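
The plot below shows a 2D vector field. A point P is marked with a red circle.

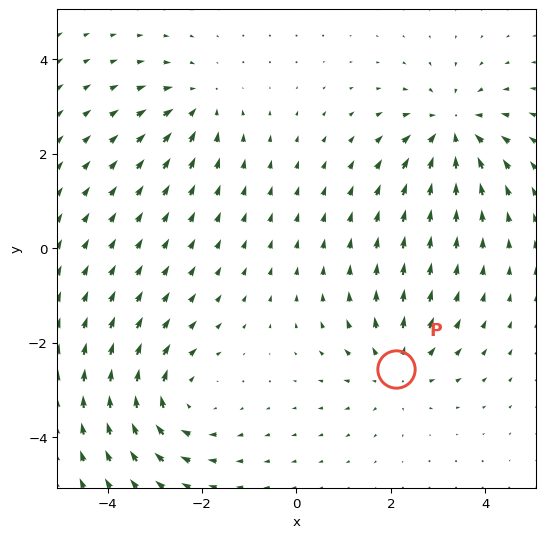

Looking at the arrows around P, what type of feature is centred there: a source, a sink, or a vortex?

At P (2.1, -2.5) the arrows spread outward. Divergence about +4, curl ≈0 — positive divergence with near-zero curl is a source.

source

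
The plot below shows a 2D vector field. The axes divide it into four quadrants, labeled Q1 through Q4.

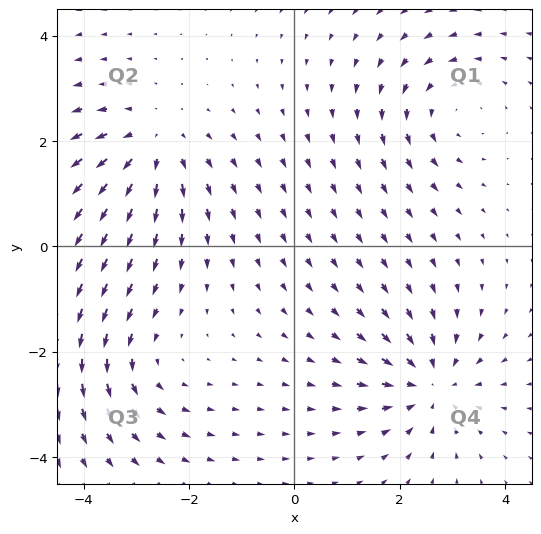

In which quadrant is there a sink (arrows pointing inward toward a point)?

The sink sits at approximately (2.6, -2.6), which lies in quadrant Q4. The divergence there is about -5, negative as expected for a sink.

Q4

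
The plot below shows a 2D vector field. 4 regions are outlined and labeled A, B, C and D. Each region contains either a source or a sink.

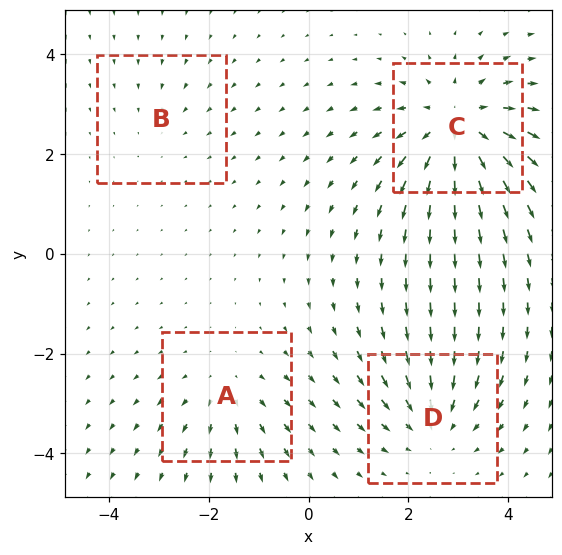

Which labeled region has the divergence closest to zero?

Divergence at each region's feature centre — A: about +3, B: about -2, C: about +7, D: about -4. Region B is closest to zero.

B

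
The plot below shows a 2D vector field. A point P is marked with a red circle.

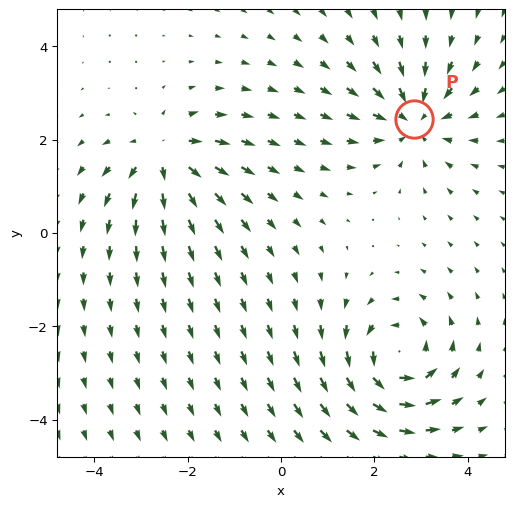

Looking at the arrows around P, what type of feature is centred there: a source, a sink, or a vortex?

sink

At P (2.9, 2.4) the arrows converge inward. Divergence about -4, curl ≈0 — negative divergence with near-zero curl is a sink.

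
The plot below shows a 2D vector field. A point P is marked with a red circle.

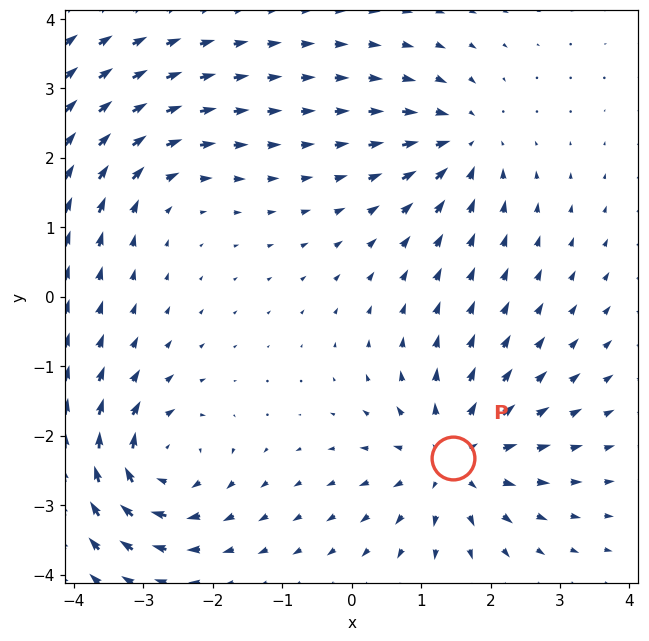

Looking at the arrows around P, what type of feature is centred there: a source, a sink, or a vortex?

source

At P (1.5, -2.3) the arrows spread outward. Divergence about +5, curl ≈0 — positive divergence with near-zero curl is a source.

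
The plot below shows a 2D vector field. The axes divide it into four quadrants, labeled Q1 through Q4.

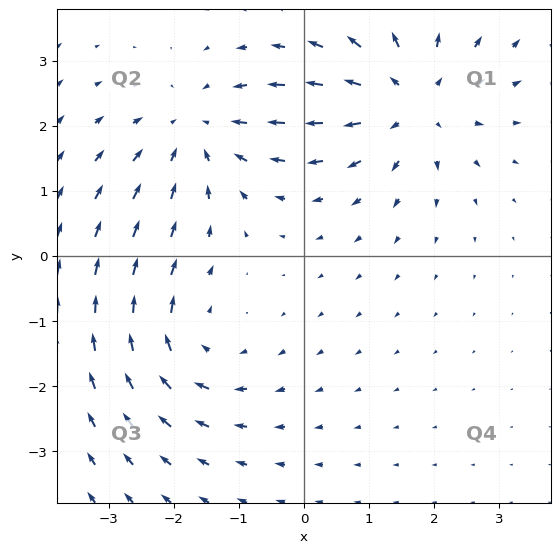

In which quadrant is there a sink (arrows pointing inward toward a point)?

The sink sits at approximately (-1.6, 1.9), which lies in quadrant Q2. The divergence there is about -3, negative as expected for a sink.

Q2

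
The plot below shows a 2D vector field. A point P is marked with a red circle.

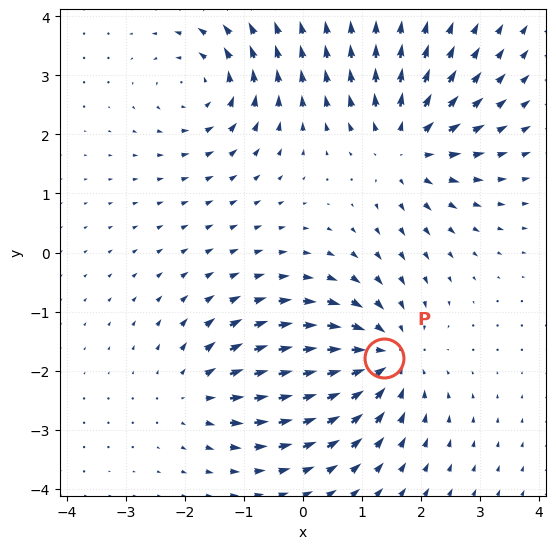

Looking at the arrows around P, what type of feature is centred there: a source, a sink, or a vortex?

sink

At P (1.4, -1.8) the arrows converge inward. Divergence about -4, curl ≈0 — negative divergence with near-zero curl is a sink.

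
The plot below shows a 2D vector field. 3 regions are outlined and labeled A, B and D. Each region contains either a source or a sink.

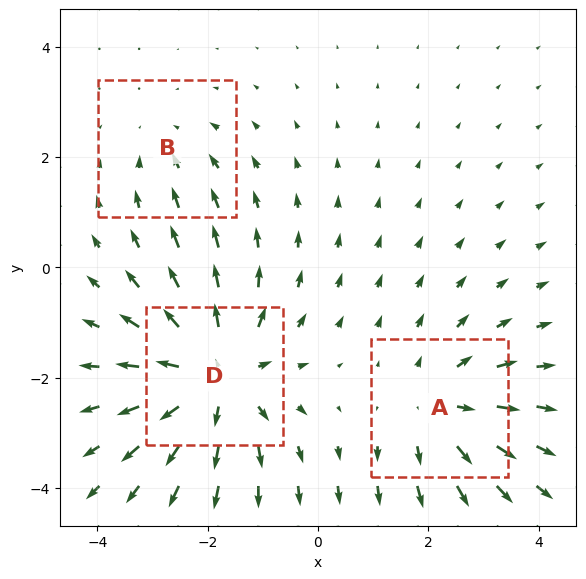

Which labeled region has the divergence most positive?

D

Divergence at each region's feature centre — A: about +3, B: about -2, D: about +4. Region D is most positive.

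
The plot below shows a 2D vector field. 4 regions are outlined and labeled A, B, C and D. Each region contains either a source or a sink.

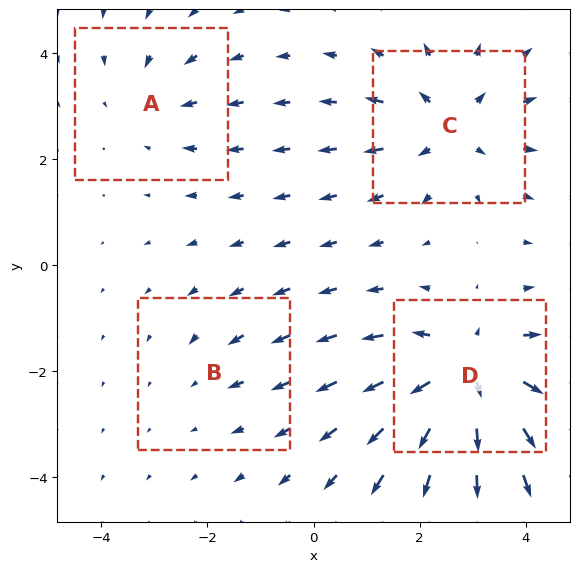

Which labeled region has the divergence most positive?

Divergence at each region's feature centre — A: about -3, B: about -2, C: about +4, D: about +6. Region D is most positive.

D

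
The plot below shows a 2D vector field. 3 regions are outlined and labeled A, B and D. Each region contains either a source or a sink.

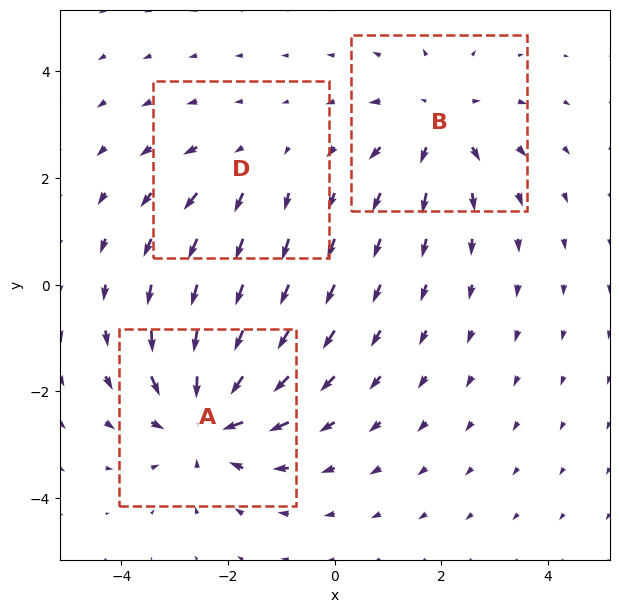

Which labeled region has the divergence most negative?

A

Divergence at each region's feature centre — A: about -4, B: about +3, D: about +2. Region A is most negative.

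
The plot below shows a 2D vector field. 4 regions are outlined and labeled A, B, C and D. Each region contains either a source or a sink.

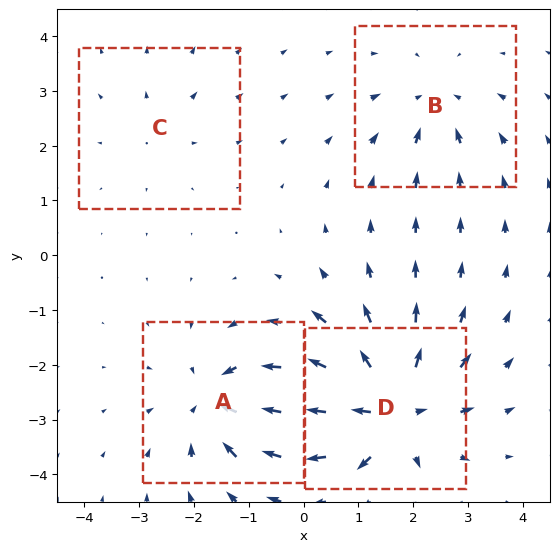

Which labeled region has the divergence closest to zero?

Divergence at each region's feature centre — A: about -5, B: about -3, C: about +2, D: about +7. Region C is closest to zero.

C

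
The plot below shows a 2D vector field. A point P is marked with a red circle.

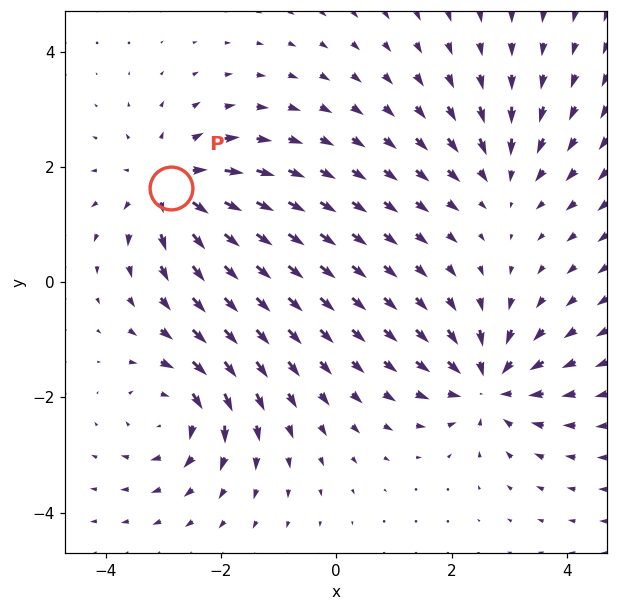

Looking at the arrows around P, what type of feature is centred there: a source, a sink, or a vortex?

source

At P (-2.9, 1.6) the arrows spread outward. Divergence about +5, curl ≈0 — positive divergence with near-zero curl is a source.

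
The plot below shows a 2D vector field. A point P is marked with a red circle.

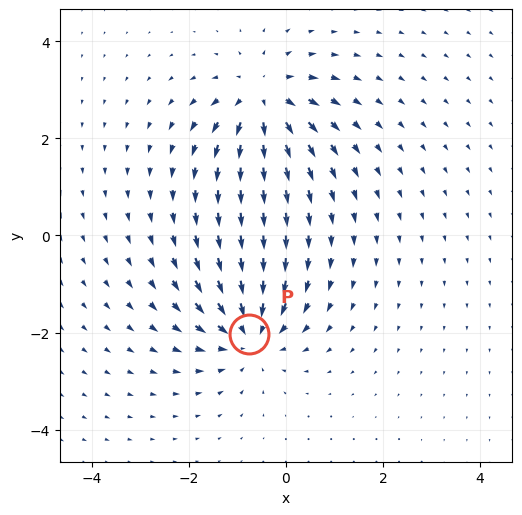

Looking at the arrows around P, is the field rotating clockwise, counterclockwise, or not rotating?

not rotating

Near P at (-0.8, -2.0) the arrows show no circulation. The curl there is ≈0.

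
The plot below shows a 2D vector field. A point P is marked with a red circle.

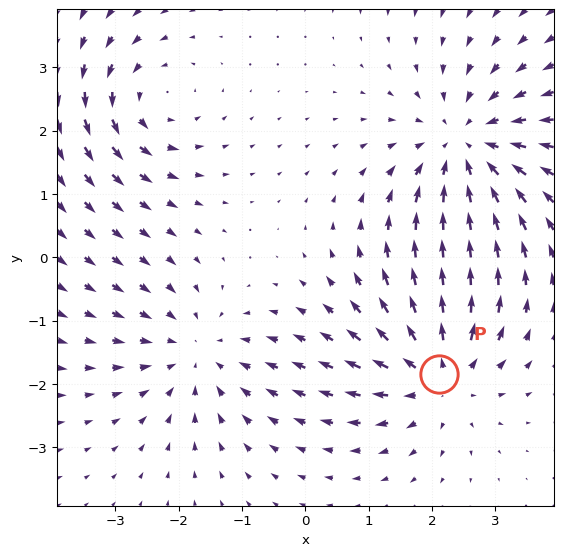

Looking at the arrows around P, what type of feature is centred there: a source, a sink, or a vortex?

At P (2.1, -1.8) the arrows spread outward. Divergence about +4, curl ≈0 — positive divergence with near-zero curl is a source.

source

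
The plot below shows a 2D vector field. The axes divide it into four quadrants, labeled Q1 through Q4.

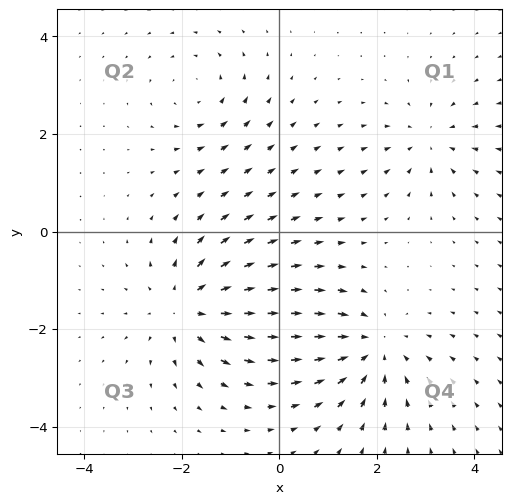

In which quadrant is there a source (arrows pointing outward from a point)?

Q3

The source sits at approximately (-1.9, -1.6), which lies in quadrant Q3. The divergence there is about +5, positive as expected for a source.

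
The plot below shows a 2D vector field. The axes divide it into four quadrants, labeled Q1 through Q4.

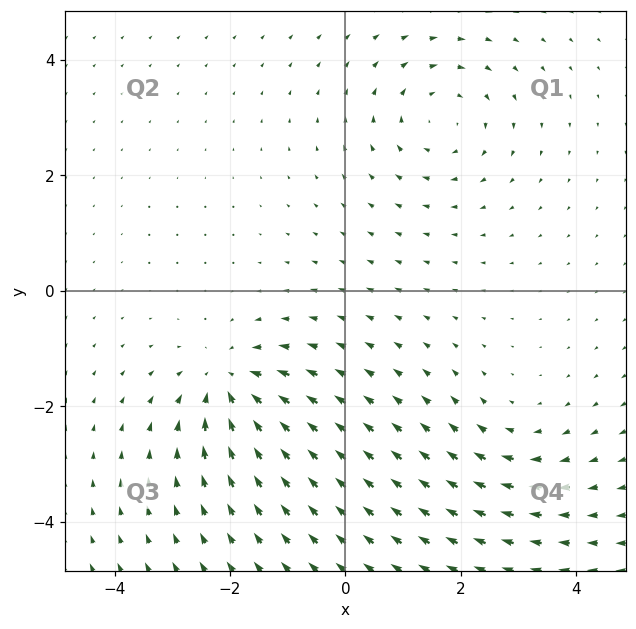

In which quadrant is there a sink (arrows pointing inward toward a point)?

The sink sits at approximately (-2.0, -1.6), which lies in quadrant Q3. The divergence there is about -4, negative as expected for a sink.

Q3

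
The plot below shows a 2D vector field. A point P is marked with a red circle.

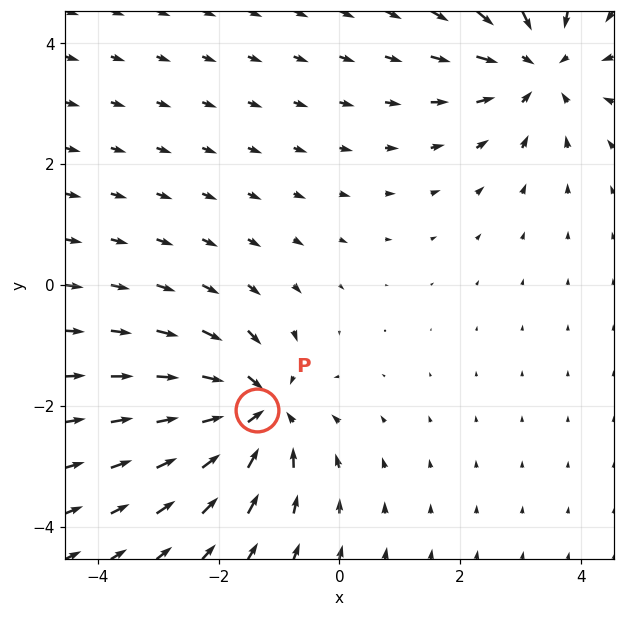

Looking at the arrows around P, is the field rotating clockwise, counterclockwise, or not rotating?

not rotating

Near P at (-1.4, -2.1) the arrows show no circulation. The curl there is ≈0.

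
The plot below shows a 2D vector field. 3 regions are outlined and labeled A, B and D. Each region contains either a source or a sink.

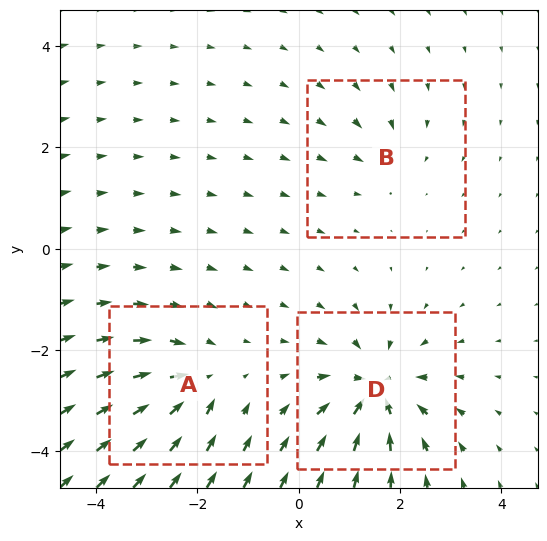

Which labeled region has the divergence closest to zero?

B

Divergence at each region's feature centre — A: about -4, B: about -2, D: about -6. Region B is closest to zero.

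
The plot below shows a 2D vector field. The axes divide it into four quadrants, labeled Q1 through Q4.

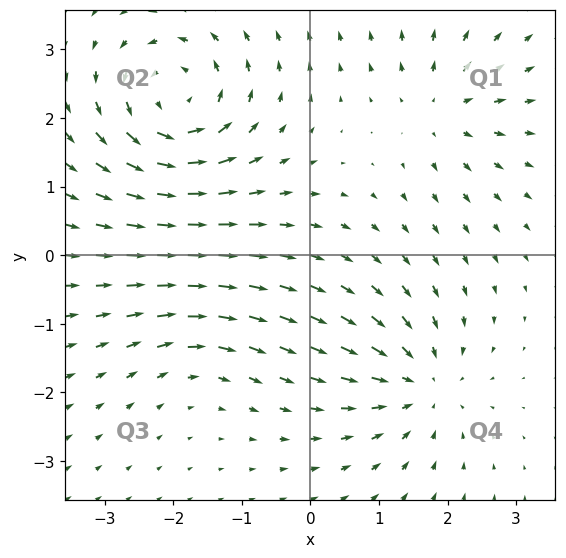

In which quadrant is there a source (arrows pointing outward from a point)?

Q1

The source sits at approximately (1.9, 2.1), which lies in quadrant Q1. The divergence there is about +4, positive as expected for a source.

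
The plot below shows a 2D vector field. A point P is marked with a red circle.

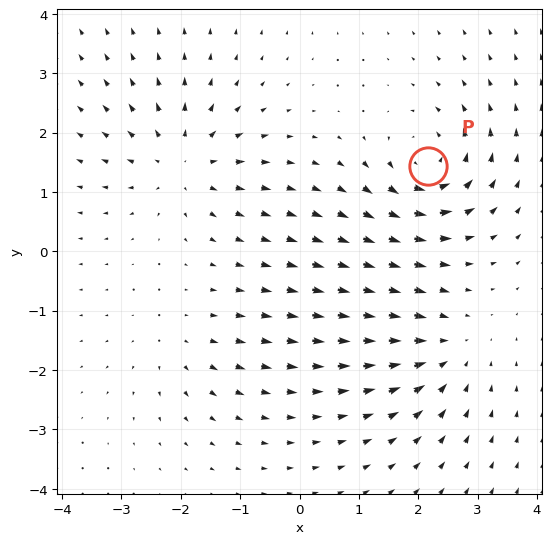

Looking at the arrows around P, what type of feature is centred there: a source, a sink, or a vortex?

At P (2.2, 1.4) the arrows circulate counterclockwise. Divergence ≈0, curl about +6 — near-zero divergence with nonzero curl is a vortex.

vortex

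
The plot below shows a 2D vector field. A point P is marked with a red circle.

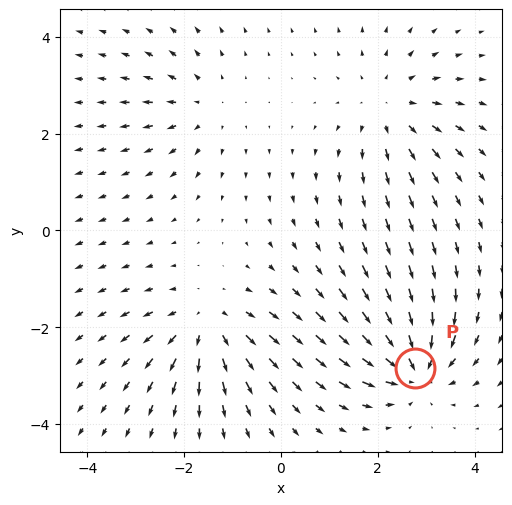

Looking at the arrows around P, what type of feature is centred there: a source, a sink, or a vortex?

sink

At P (2.8, -2.9) the arrows converge inward. Divergence about -6, curl ≈0 — negative divergence with near-zero curl is a sink.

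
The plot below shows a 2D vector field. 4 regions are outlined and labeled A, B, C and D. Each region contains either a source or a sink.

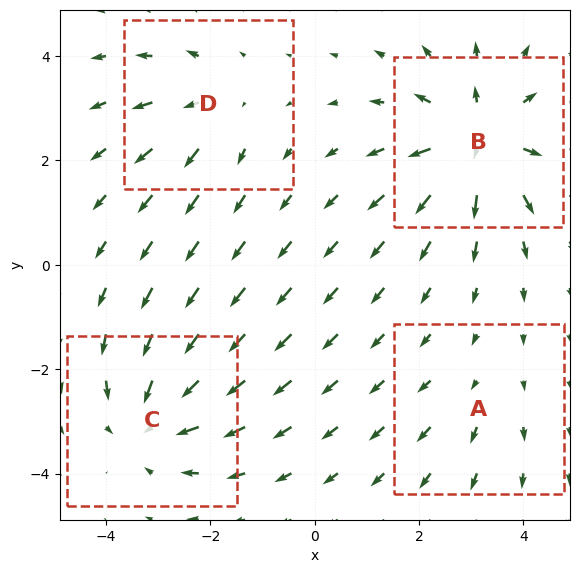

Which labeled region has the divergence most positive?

Divergence at each region's feature centre — A: about +2, B: about +7, C: about -5, D: about +3. Region B is most positive.

B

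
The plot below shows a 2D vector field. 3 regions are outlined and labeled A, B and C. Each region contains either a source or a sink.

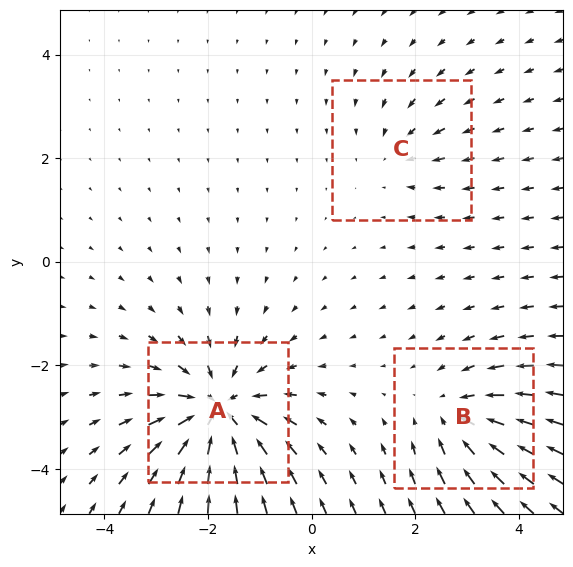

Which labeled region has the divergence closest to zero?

Divergence at each region's feature centre — A: about -6, B: about -3, C: about -2. Region C is closest to zero.

C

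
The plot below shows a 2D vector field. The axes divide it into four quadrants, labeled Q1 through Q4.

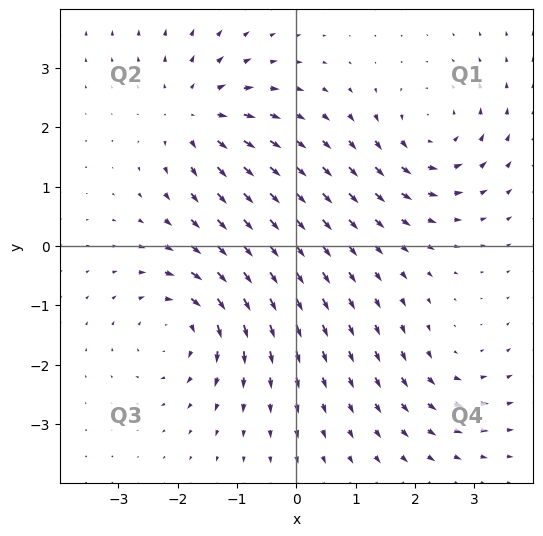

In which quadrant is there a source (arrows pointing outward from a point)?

Q2

The source sits at approximately (-1.7, 2.2), which lies in quadrant Q2. The divergence there is about +6, positive as expected for a source.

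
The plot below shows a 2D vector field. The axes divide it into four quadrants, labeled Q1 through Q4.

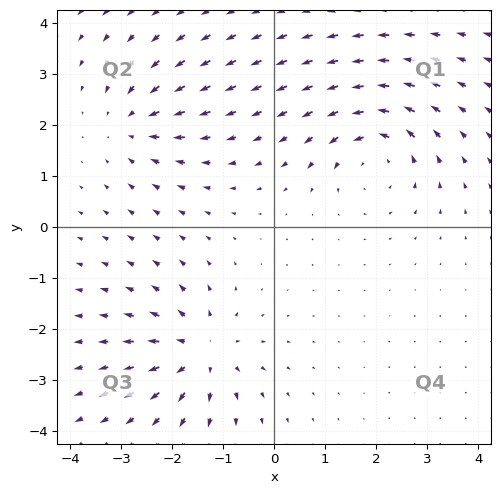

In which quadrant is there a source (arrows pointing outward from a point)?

The source sits at approximately (-1.4, -2.5), which lies in quadrant Q3. The divergence there is about +5, positive as expected for a source.

Q3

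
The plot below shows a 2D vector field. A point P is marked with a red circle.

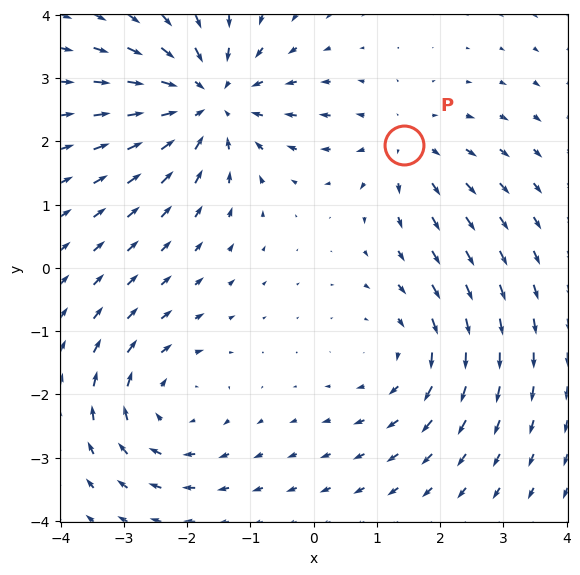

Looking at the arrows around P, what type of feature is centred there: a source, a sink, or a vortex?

At P (1.4, 1.9) the arrows spread outward. Divergence about +3, curl ≈0 — positive divergence with near-zero curl is a source.

source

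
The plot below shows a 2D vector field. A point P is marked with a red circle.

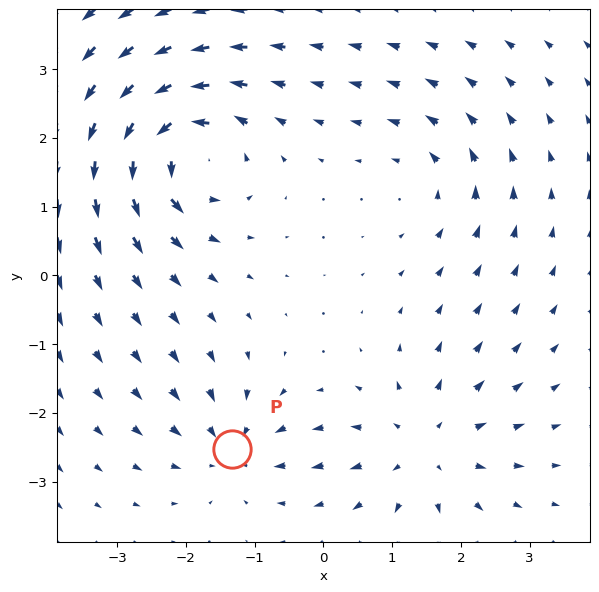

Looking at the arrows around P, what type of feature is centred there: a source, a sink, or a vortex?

sink

At P (-1.3, -2.5) the arrows converge inward. Divergence about -4, curl ≈0 — negative divergence with near-zero curl is a sink.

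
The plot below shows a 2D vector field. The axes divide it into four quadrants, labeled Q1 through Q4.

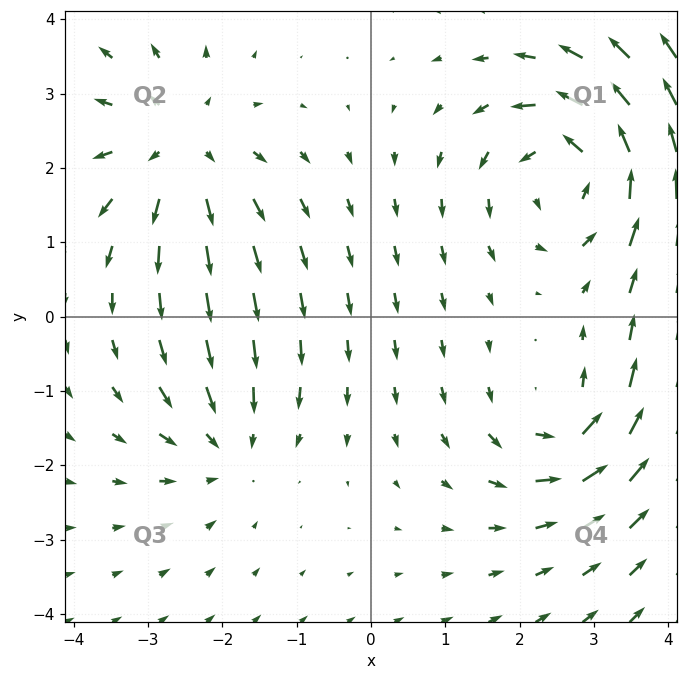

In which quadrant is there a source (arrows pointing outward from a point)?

The source sits at approximately (-2.6, 2.3), which lies in quadrant Q2. The divergence there is about +4, positive as expected for a source.

Q2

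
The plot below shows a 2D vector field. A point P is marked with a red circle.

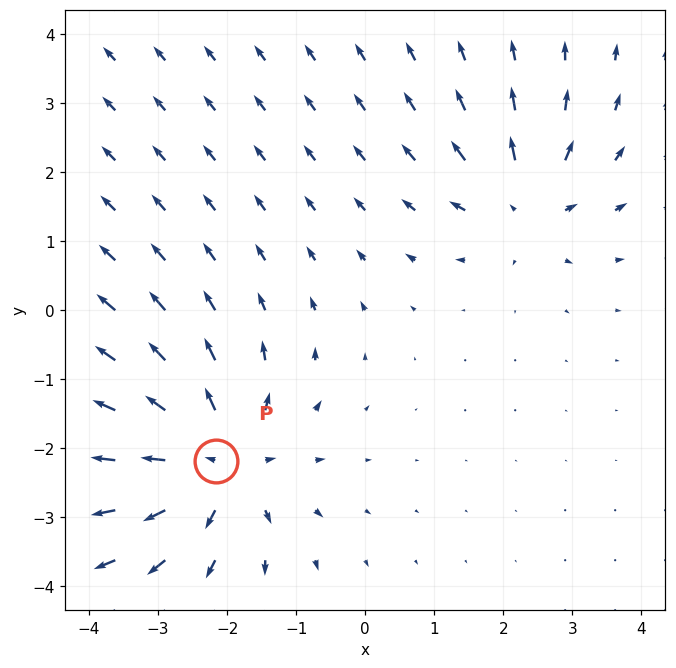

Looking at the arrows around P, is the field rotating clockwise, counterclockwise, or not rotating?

not rotating

Near P at (-2.2, -2.2) the arrows show no circulation. The curl there is ≈0.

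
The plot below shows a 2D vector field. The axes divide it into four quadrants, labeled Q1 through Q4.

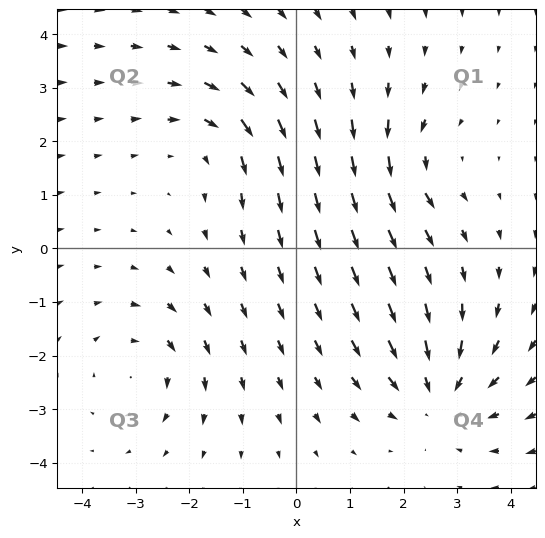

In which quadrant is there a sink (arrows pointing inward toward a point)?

The sink sits at approximately (2.7, -2.7), which lies in quadrant Q4. The divergence there is about -4, negative as expected for a sink.

Q4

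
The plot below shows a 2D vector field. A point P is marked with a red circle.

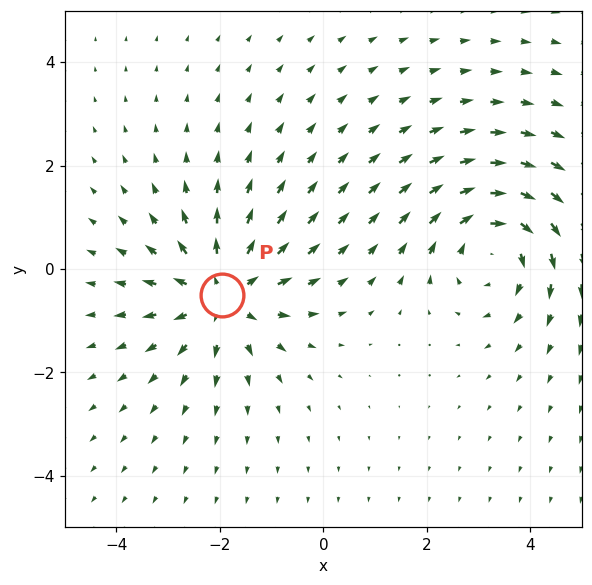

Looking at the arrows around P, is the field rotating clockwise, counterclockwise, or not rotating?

Near P at (-2.0, -0.5) the arrows show no circulation. The curl there is ≈0.

not rotating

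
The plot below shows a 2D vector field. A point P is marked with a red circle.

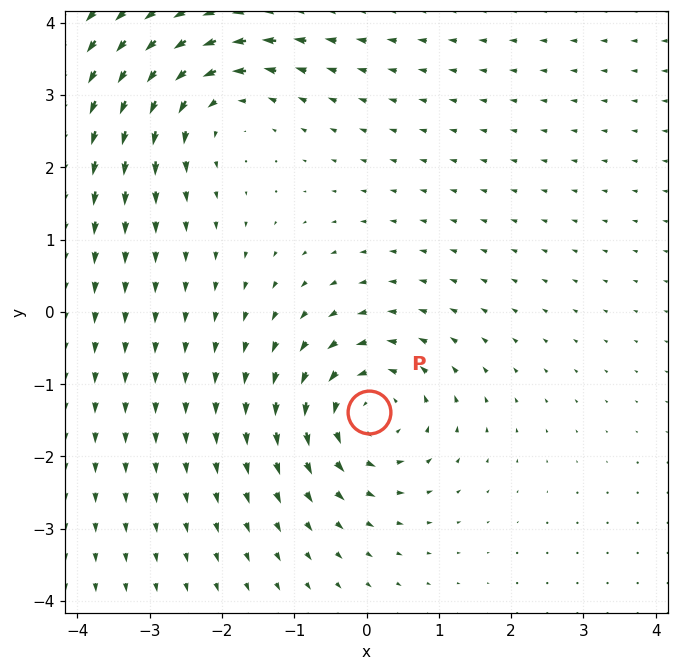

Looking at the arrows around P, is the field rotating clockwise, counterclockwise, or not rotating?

Near P at (0.0, -1.4) the arrows circulate counterclockwise. The curl (z-component) there is about +4; positive curl means counterclockwise rotation.

counterclockwise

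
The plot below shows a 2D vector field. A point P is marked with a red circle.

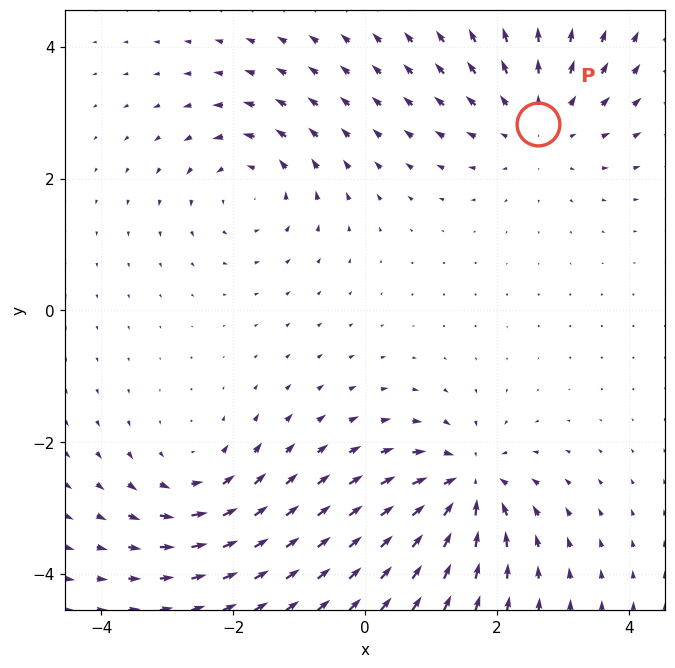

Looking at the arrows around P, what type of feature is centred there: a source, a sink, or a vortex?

source

At P (2.6, 2.8) the arrows spread outward. Divergence about +3, curl ≈0 — positive divergence with near-zero curl is a source.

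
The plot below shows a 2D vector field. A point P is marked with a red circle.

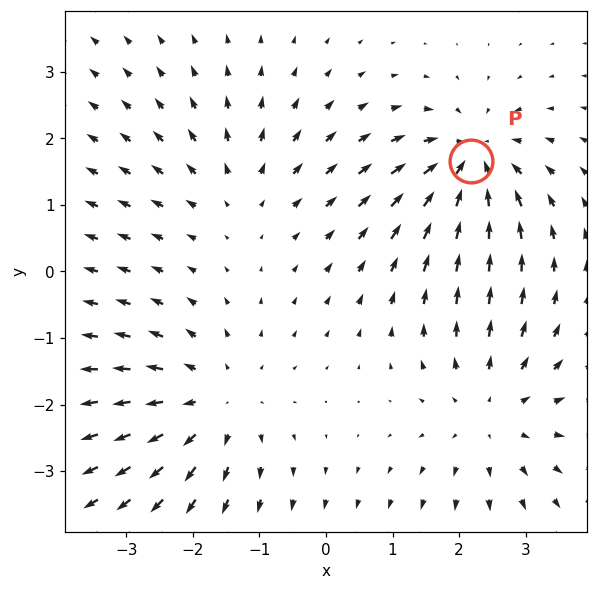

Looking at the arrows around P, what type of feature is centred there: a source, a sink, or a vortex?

At P (2.2, 1.7) the arrows converge inward. Divergence about -6, curl ≈0 — negative divergence with near-zero curl is a sink.

sink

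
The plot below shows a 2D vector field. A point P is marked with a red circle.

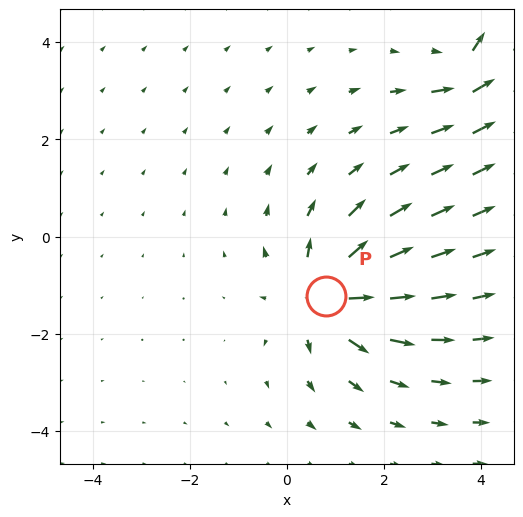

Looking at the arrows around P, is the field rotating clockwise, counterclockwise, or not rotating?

not rotating

Near P at (0.8, -1.2) the arrows show no circulation. The curl there is ≈0.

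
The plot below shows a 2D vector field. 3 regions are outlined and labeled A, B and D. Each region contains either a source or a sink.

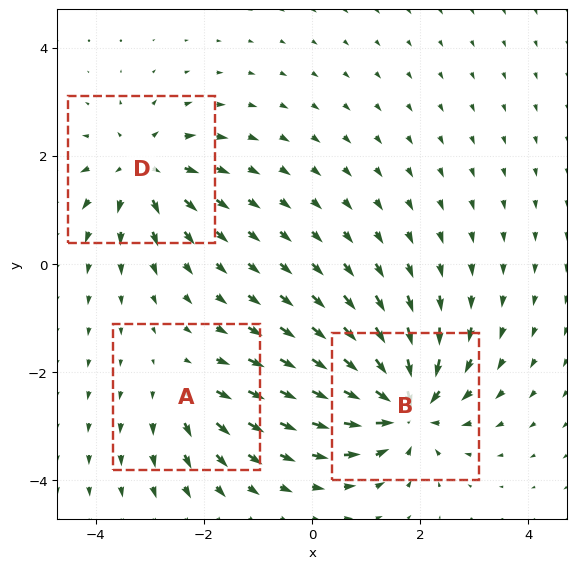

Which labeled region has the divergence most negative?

B

Divergence at each region's feature centre — A: about +3, B: about -6, D: about +4. Region B is most negative.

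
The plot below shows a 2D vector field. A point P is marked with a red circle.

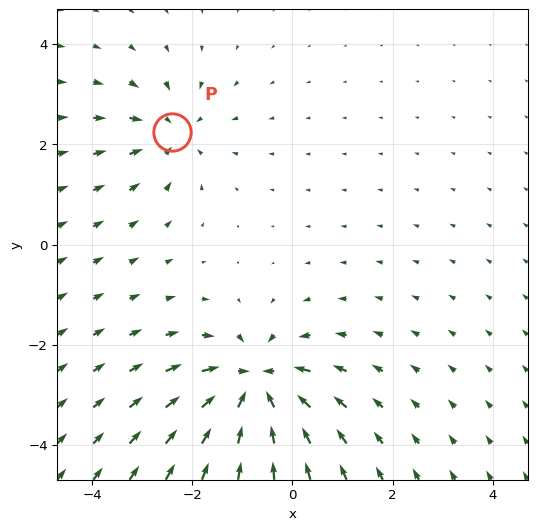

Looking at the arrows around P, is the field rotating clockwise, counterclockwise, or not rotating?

Near P at (-2.4, 2.2) the arrows show no circulation. The curl there is ≈0.

not rotating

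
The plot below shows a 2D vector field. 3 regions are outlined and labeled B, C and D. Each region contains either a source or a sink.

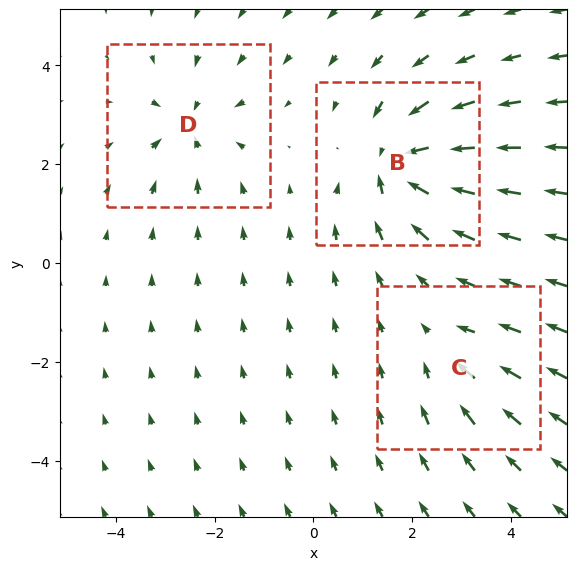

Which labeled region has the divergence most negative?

B

Divergence at each region's feature centre — B: about -5, C: about -2, D: about -3. Region B is most negative.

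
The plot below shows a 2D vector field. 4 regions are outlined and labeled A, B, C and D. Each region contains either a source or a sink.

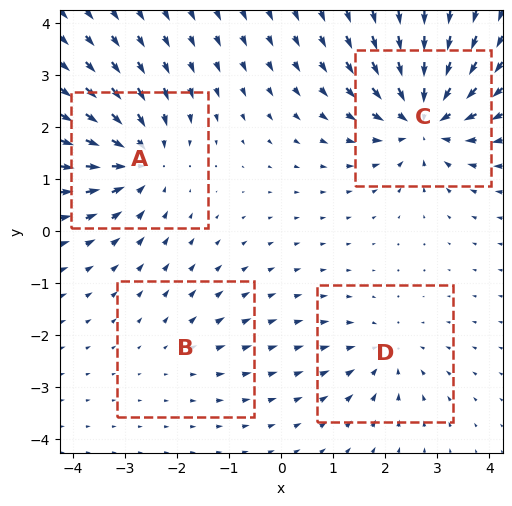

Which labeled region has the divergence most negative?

C

Divergence at each region's feature centre — A: about -6, B: about +2, C: about -7, D: about -4. Region C is most negative.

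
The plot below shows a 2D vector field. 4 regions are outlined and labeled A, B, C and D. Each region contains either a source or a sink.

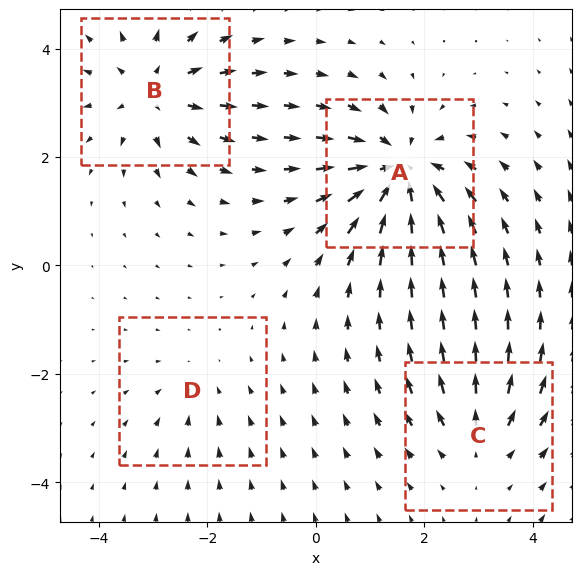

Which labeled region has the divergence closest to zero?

Divergence at each region's feature centre — A: about -7, B: about +5, C: about +4, D: about -2. Region D is closest to zero.

D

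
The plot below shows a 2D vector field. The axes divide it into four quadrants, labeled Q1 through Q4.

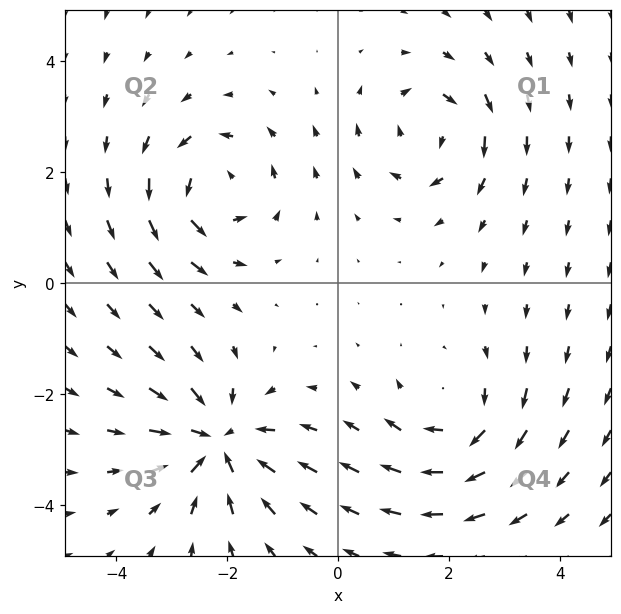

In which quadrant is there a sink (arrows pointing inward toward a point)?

The sink sits at approximately (-2.2, -2.9), which lies in quadrant Q3. The divergence there is about -6, negative as expected for a sink.

Q3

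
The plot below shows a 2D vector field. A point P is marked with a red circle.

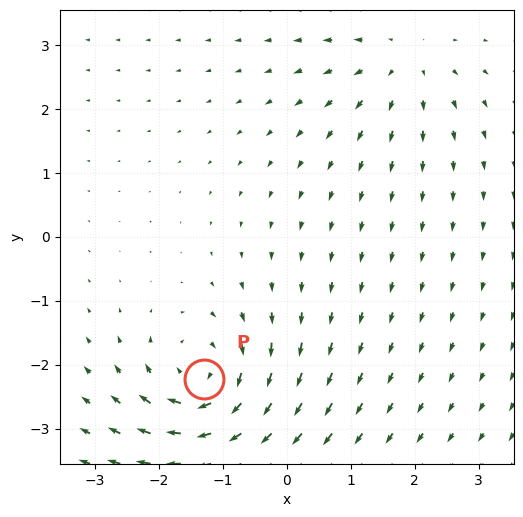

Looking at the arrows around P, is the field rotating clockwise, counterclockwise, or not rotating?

Near P at (-1.3, -2.2) the arrows circulate clockwise. The curl (z-component) there is about -5; negative curl means clockwise rotation.

clockwise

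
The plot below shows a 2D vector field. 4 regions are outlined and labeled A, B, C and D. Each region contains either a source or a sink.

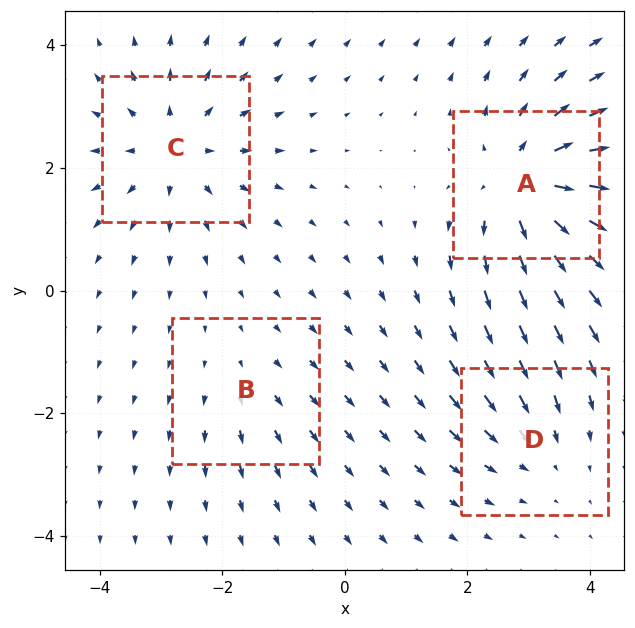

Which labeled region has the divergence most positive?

A

Divergence at each region's feature centre — A: about +6, B: about +2, C: about +5, D: about -3. Region A is most positive.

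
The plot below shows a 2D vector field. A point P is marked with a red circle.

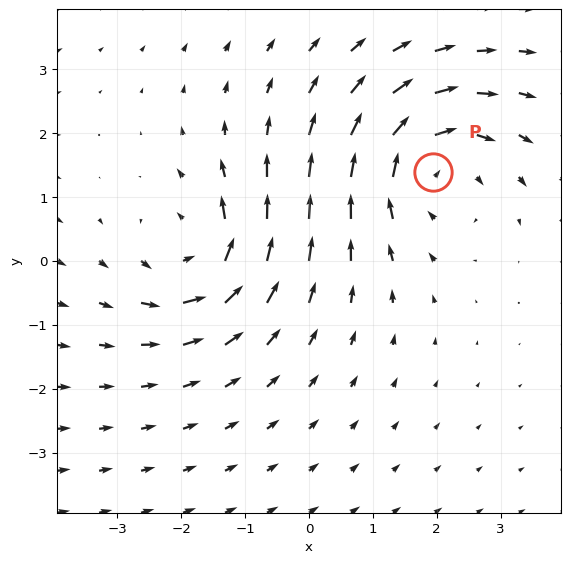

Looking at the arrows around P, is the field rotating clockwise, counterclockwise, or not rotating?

clockwise

Near P at (1.9, 1.4) the arrows circulate clockwise. The curl (z-component) there is about -4; negative curl means clockwise rotation.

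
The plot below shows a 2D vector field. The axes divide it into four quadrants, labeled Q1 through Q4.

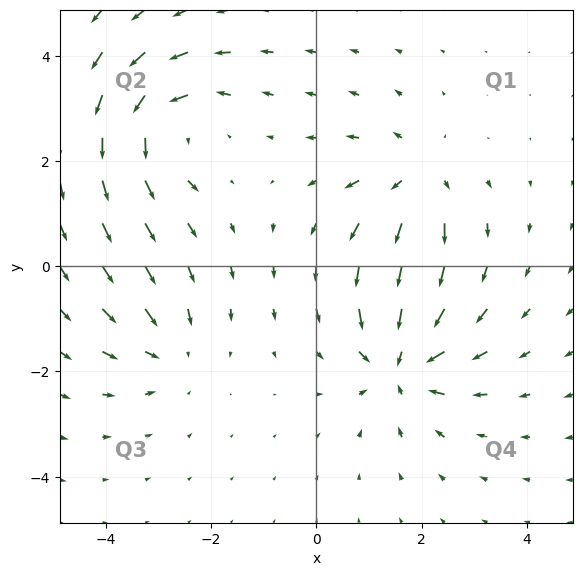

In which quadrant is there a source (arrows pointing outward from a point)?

Q1

The source sits at approximately (1.9, 1.7), which lies in quadrant Q1. The divergence there is about +4, positive as expected for a source.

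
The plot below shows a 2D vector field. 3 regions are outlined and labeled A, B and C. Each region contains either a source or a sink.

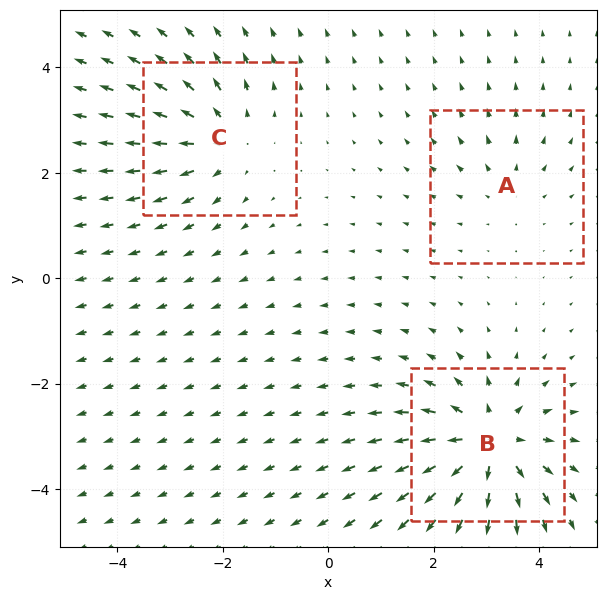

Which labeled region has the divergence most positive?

B

Divergence at each region's feature centre — A: about +2, B: about +6, C: about +4. Region B is most positive.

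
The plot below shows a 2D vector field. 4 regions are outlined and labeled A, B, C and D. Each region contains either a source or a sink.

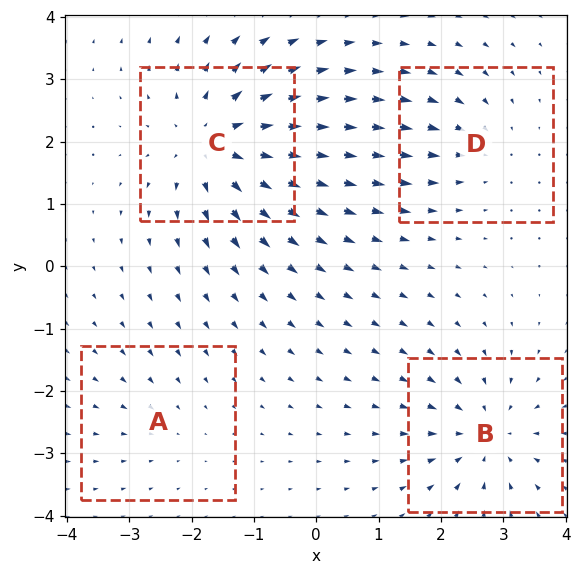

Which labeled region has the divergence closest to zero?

A

Divergence at each region's feature centre — A: about -2, B: about -5, C: about +7, D: about -3. Region A is closest to zero.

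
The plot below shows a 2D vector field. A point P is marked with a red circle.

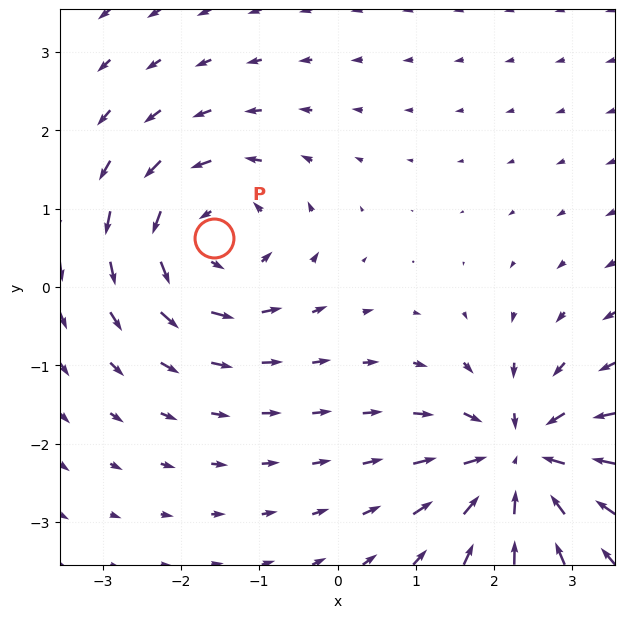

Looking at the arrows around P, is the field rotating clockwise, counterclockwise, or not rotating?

Near P at (-1.6, 0.6) the arrows circulate counterclockwise. The curl (z-component) there is about +3; positive curl means counterclockwise rotation.

counterclockwise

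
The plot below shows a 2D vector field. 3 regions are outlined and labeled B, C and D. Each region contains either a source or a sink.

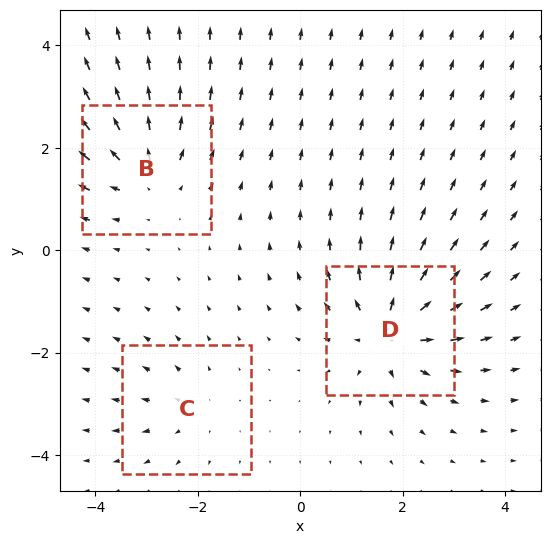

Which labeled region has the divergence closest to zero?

C

Divergence at each region's feature centre — B: about +4, C: about +2, D: about +6. Region C is closest to zero.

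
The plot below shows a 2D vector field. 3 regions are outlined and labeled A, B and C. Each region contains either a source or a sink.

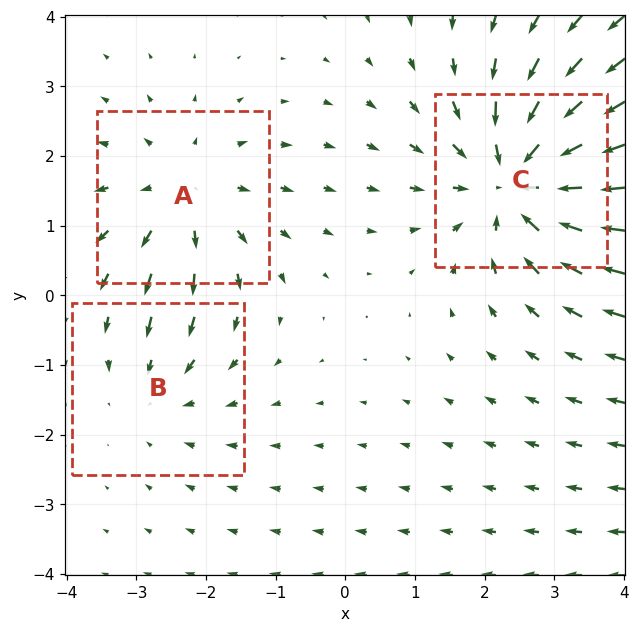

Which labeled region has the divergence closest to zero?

B

Divergence at each region's feature centre — A: about +3, B: about -2, C: about -5. Region B is closest to zero.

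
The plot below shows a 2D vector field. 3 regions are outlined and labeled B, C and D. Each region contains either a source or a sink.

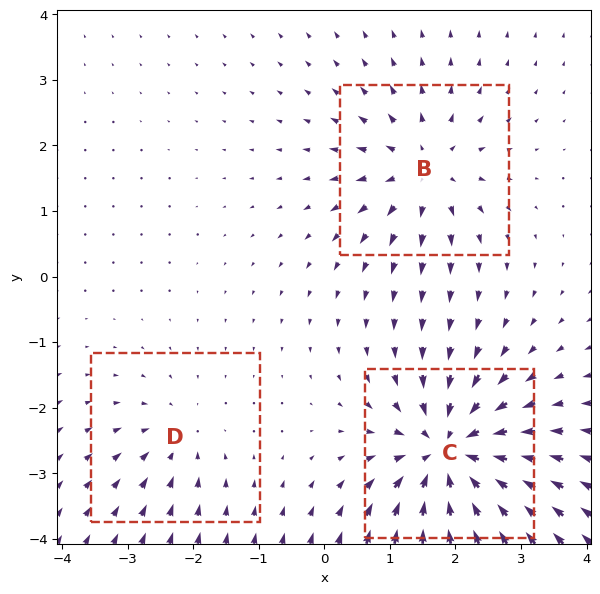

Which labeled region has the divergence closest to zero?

Divergence at each region's feature centre — B: about +4, C: about -6, D: about -3. Region D is closest to zero.

D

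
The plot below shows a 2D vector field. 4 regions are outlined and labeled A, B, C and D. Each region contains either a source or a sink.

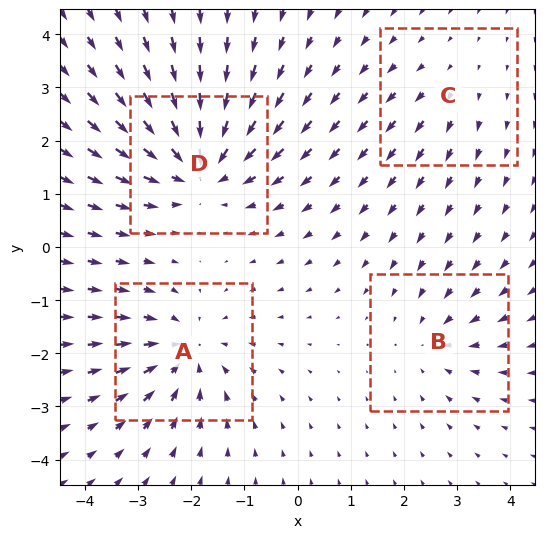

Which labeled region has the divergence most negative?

Divergence at each region's feature centre — A: about -5, B: about -3, C: about +2, D: about -6. Region D is most negative.

D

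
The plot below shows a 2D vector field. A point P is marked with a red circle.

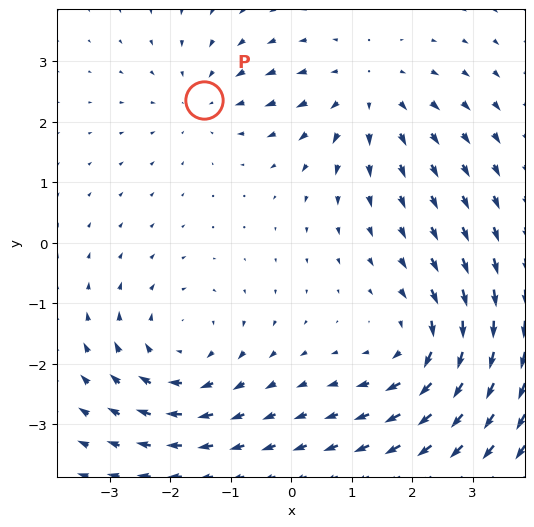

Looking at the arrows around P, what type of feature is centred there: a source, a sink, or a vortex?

At P (-1.4, 2.4) the arrows converge inward. Divergence about -3, curl ≈0 — negative divergence with near-zero curl is a sink.

sink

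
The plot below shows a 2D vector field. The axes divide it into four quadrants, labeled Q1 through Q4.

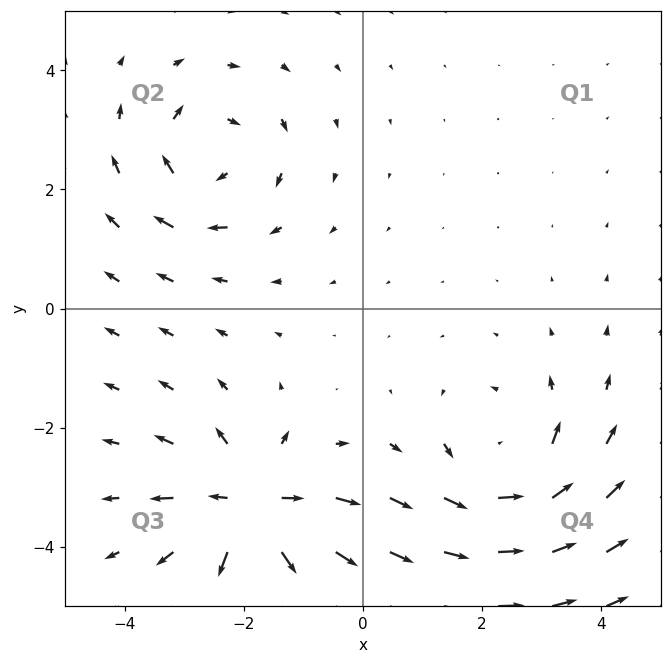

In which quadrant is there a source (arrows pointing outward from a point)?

The source sits at approximately (-1.9, -3.3), which lies in quadrant Q3. The divergence there is about +6, positive as expected for a source.

Q3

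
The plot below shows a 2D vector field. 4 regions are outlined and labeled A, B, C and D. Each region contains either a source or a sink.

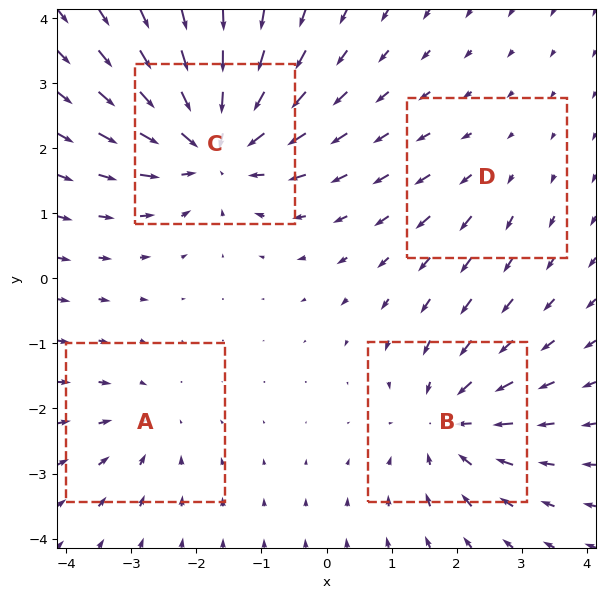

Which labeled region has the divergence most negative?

Divergence at each region's feature centre — A: about -3, B: about -5, C: about -7, D: about +2. Region C is most negative.

C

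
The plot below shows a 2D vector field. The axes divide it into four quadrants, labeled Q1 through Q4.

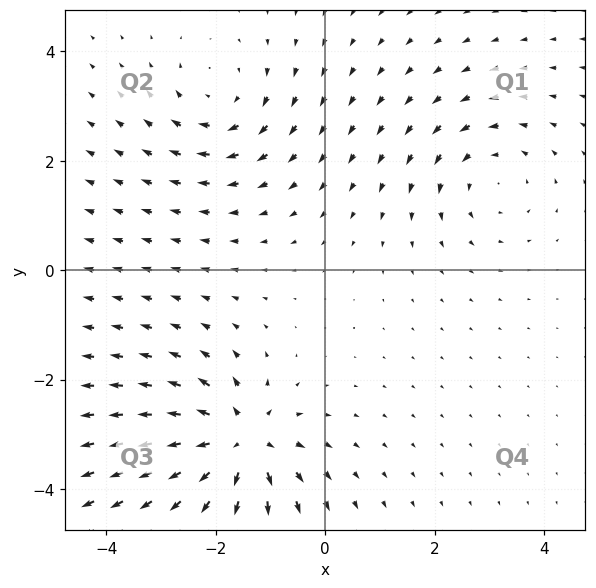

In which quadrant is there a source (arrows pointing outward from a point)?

Q3

The source sits at approximately (-1.6, -3.2), which lies in quadrant Q3. The divergence there is about +6, positive as expected for a source.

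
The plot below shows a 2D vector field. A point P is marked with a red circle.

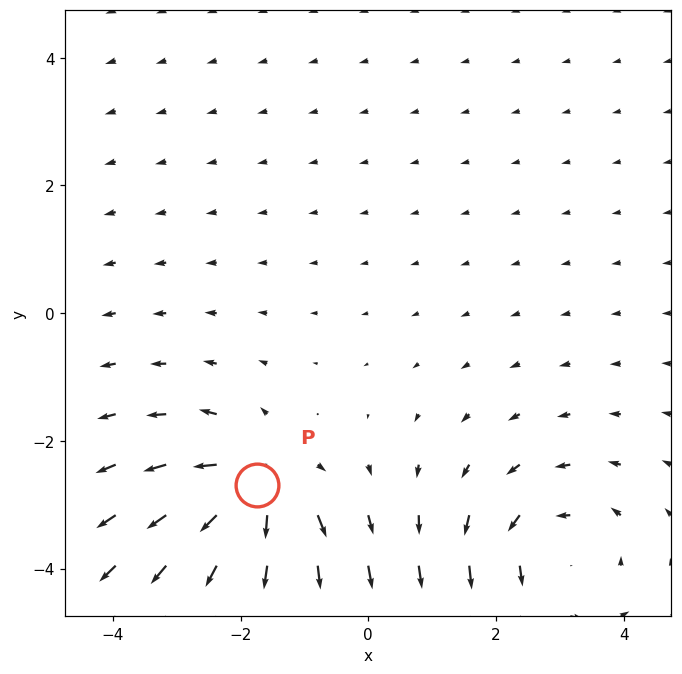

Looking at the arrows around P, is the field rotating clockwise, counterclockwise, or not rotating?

Near P at (-1.7, -2.7) the arrows show no circulation. The curl there is ≈0.

not rotating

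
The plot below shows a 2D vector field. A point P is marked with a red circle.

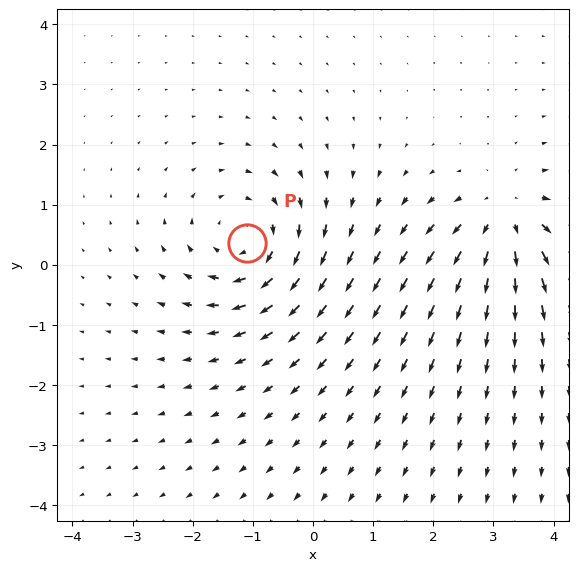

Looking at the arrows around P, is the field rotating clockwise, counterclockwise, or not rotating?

Near P at (-1.1, 0.4) the arrows circulate clockwise. The curl (z-component) there is about -4; negative curl means clockwise rotation.

clockwise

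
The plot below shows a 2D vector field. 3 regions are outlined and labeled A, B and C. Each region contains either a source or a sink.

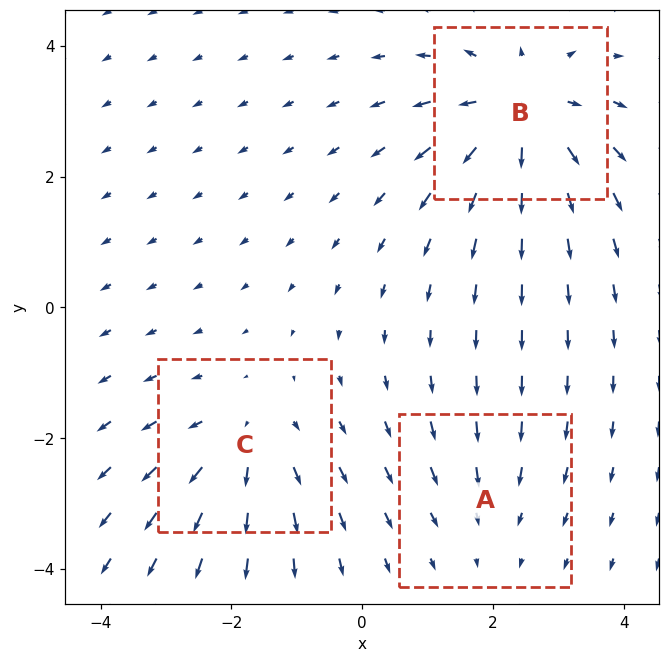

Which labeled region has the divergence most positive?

B

Divergence at each region's feature centre — A: about -2, B: about +5, C: about +3. Region B is most positive.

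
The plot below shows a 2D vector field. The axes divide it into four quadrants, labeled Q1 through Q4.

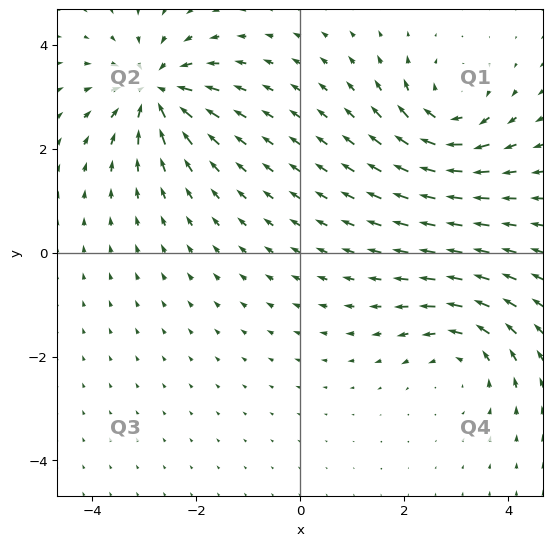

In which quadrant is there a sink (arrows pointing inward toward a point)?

The sink sits at approximately (-2.8, 3.1), which lies in quadrant Q2. The divergence there is about -6, negative as expected for a sink.

Q2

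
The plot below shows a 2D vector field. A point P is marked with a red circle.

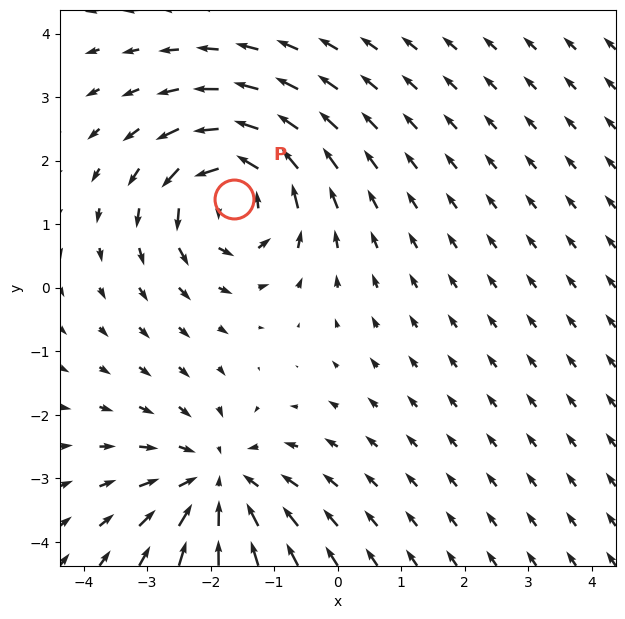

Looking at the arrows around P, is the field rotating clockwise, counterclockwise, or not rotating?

counterclockwise

Near P at (-1.6, 1.4) the arrows circulate counterclockwise. The curl (z-component) there is about +5; positive curl means counterclockwise rotation.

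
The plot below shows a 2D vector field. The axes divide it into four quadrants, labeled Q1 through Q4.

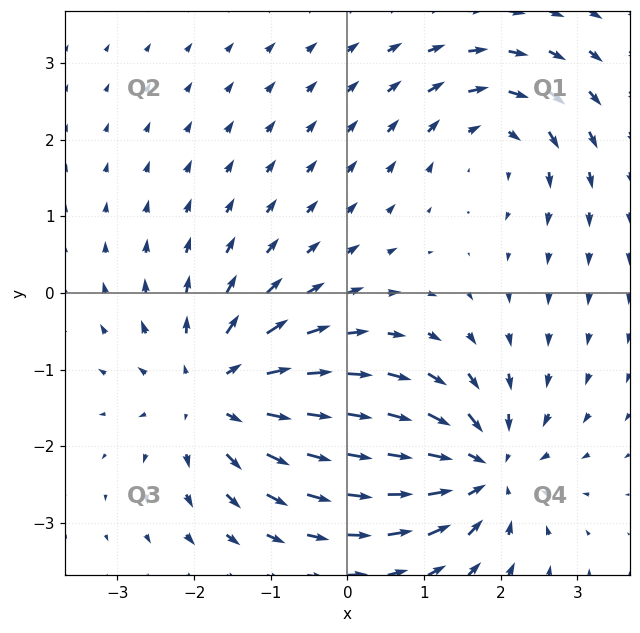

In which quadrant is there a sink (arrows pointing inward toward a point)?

The sink sits at approximately (1.8, -2.3), which lies in quadrant Q4. The divergence there is about -5, negative as expected for a sink.

Q4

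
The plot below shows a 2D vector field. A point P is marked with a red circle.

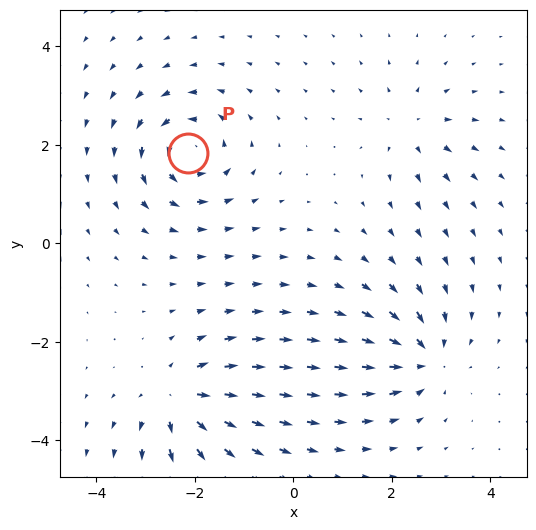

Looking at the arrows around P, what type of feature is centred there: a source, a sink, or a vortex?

vortex

At P (-2.1, 1.8) the arrows circulate counterclockwise. Divergence ≈0, curl about +6 — near-zero divergence with nonzero curl is a vortex.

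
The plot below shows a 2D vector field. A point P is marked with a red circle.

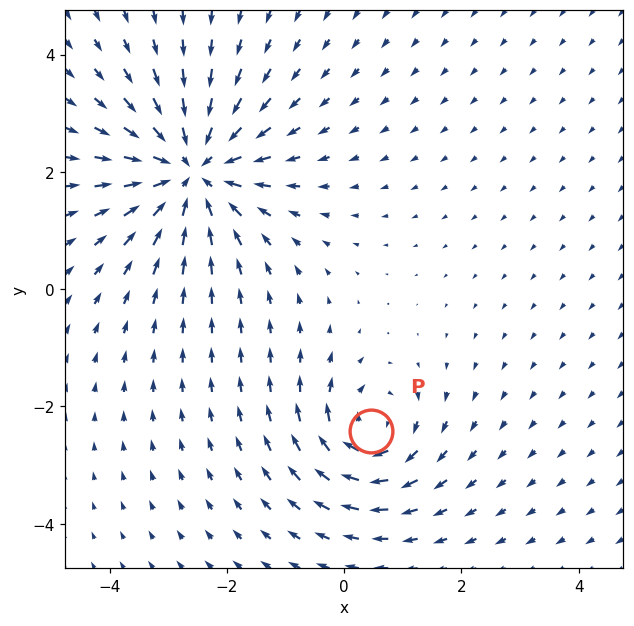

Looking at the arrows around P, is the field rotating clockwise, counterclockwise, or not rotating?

clockwise

Near P at (0.5, -2.4) the arrows circulate clockwise. The curl (z-component) there is about -4; negative curl means clockwise rotation.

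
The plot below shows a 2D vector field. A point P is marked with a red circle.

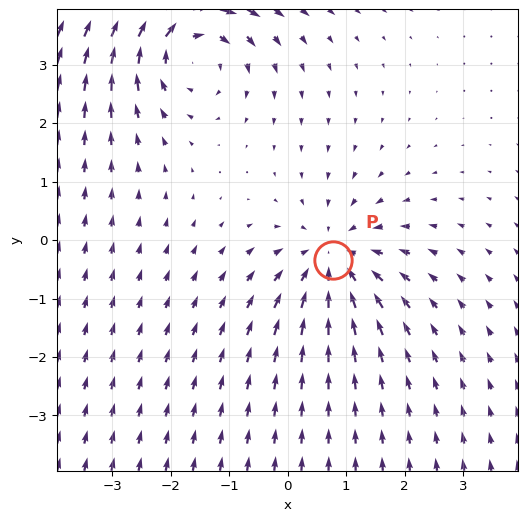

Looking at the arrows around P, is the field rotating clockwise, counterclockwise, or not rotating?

not rotating

Near P at (0.8, -0.3) the arrows show no circulation. The curl there is ≈0.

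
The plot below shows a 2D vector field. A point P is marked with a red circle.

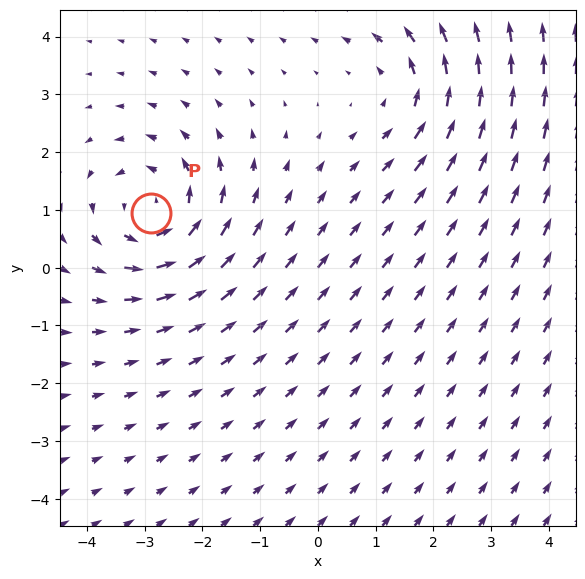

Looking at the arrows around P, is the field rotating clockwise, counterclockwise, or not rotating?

counterclockwise

Near P at (-2.9, 1.0) the arrows circulate counterclockwise. The curl (z-component) there is about +3; positive curl means counterclockwise rotation.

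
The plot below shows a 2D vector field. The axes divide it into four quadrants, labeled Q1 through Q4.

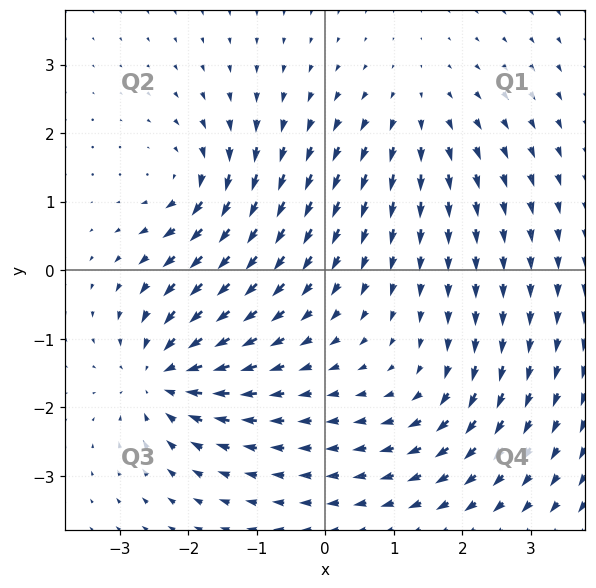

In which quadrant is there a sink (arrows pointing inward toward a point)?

Q3

The sink sits at approximately (-2.3, -1.5), which lies in quadrant Q3. The divergence there is about -6, negative as expected for a sink.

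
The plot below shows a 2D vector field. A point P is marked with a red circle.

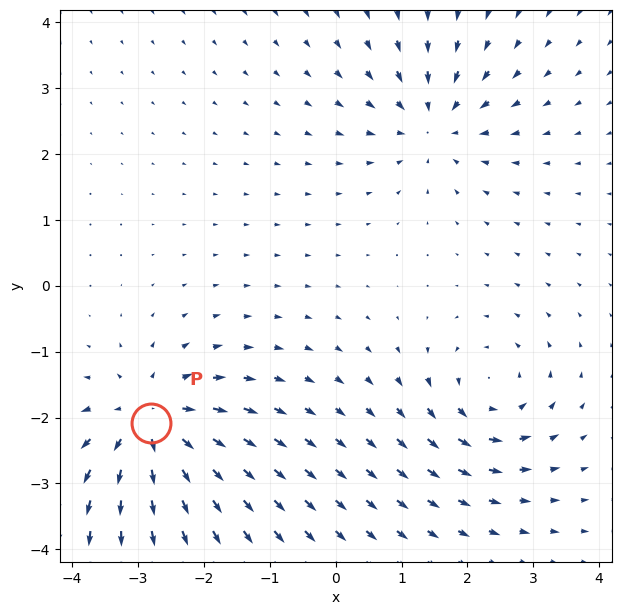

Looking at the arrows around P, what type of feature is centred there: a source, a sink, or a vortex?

At P (-2.8, -2.1) the arrows spread outward. Divergence about +5, curl ≈0 — positive divergence with near-zero curl is a source.

source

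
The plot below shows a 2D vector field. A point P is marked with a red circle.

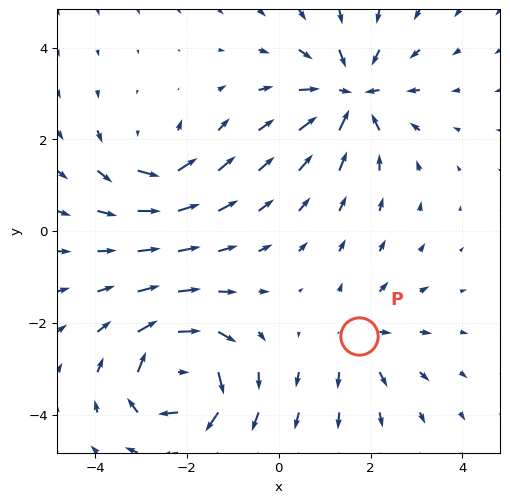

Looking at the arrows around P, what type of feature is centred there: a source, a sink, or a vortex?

At P (1.8, -2.3) the arrows spread outward. Divergence about +3, curl ≈0 — positive divergence with near-zero curl is a source.

source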